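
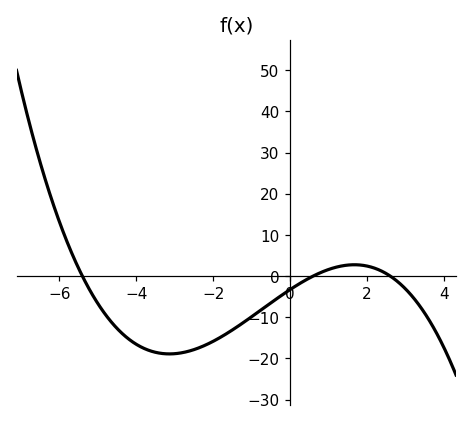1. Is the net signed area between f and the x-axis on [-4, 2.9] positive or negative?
negative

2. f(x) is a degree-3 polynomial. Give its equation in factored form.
y = -0.39(x + 5.4)(x - 0.6)(x - 2.6)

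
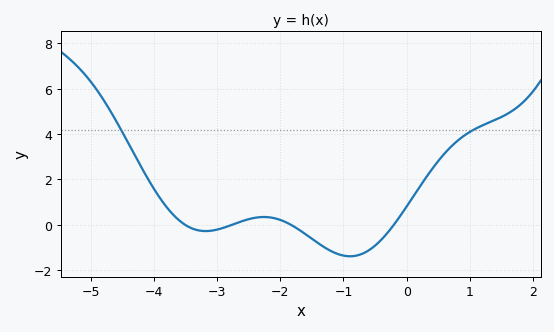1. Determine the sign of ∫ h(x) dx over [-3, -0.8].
negative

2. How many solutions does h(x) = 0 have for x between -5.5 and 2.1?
4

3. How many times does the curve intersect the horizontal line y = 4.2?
2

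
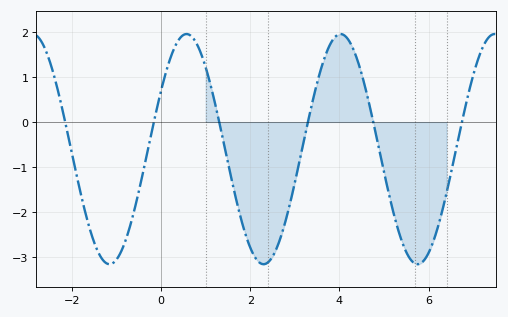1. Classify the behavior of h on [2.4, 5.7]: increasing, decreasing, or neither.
neither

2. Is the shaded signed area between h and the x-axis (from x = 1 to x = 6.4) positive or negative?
negative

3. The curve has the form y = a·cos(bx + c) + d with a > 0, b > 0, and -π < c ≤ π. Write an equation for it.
y = 2.55cos(1.82x - 1.04) - 0.6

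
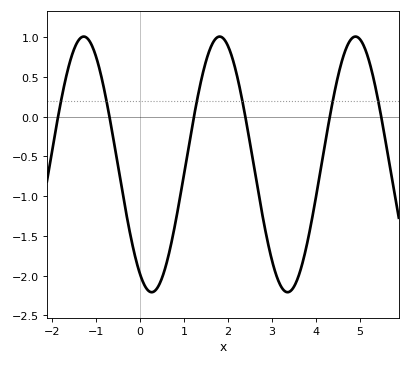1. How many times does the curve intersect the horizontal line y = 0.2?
6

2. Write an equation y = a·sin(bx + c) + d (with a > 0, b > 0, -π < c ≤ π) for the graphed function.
y = 1.61sin(2.03x - 2.1) - 0.6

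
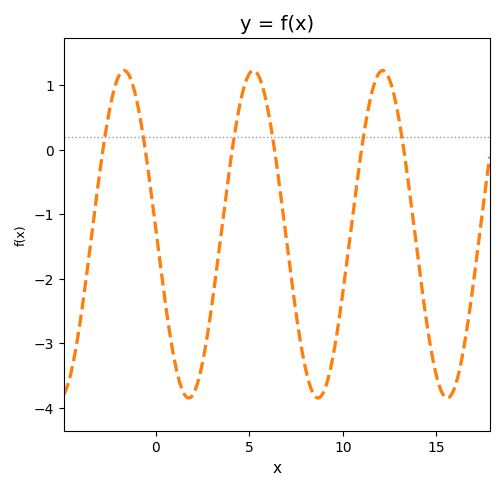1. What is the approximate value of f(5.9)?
0.763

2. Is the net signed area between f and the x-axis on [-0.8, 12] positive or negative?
negative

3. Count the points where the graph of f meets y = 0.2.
6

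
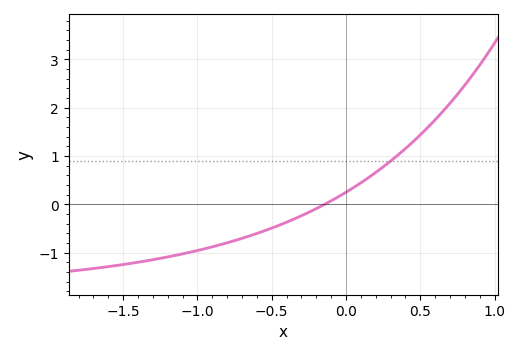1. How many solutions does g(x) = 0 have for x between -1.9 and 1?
1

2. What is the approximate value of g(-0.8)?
-0.797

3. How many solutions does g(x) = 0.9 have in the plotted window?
1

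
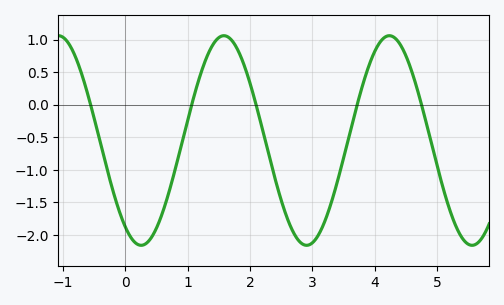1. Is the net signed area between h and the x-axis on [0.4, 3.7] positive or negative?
negative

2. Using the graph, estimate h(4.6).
0.5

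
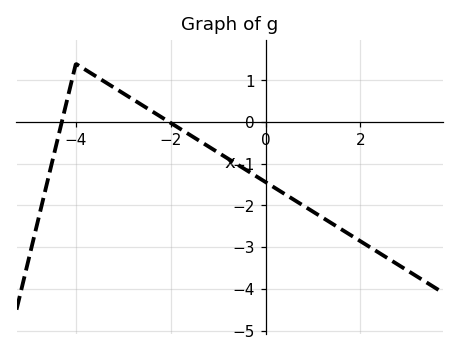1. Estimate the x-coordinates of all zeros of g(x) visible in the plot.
-4.3, -2.03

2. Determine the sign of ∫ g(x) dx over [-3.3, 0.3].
negative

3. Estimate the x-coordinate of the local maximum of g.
-4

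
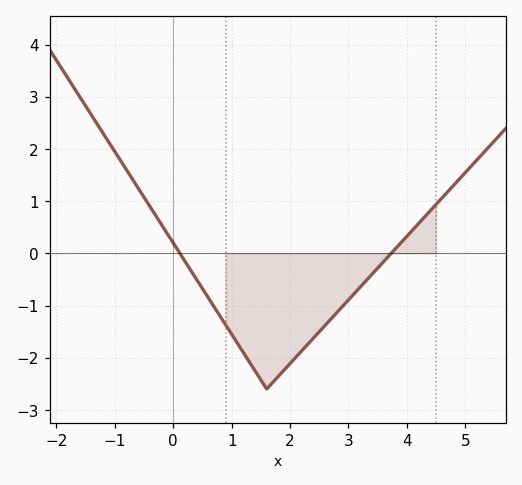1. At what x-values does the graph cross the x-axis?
0.114, 3.73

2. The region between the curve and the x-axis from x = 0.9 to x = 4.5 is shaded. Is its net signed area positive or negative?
negative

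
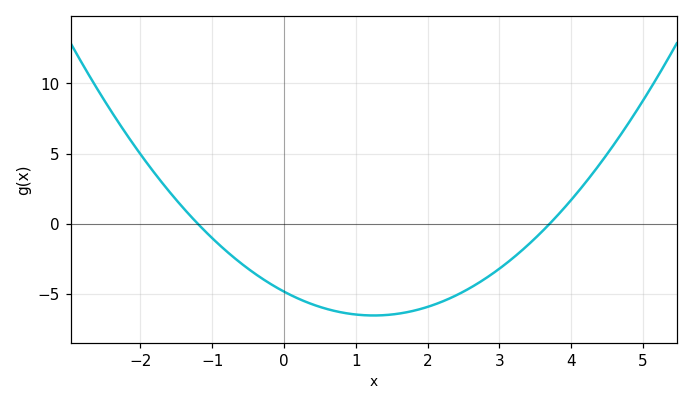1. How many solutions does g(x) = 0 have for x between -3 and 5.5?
2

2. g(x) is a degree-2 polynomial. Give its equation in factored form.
y = 1.09(x + 1.2)(x - 3.7)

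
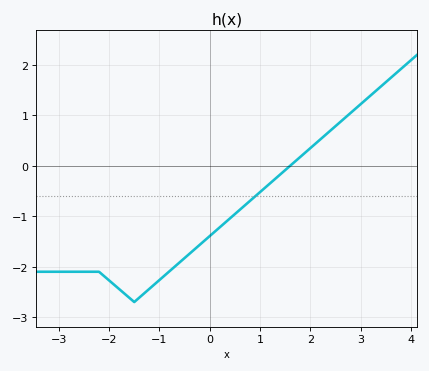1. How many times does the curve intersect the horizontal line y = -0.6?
1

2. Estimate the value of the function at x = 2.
0.347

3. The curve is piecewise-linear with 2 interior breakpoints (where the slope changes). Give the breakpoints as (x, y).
(-2.2, -2.1); (-1.5, -2.7)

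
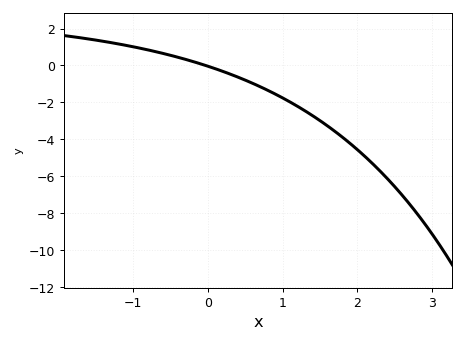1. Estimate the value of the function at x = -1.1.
1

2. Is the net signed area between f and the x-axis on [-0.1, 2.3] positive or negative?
negative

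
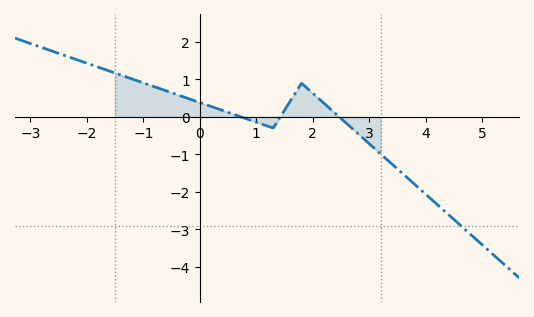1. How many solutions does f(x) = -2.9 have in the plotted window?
1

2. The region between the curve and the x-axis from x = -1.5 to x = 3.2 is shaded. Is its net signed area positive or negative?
positive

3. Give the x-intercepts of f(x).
0.8, 1.4, 2.4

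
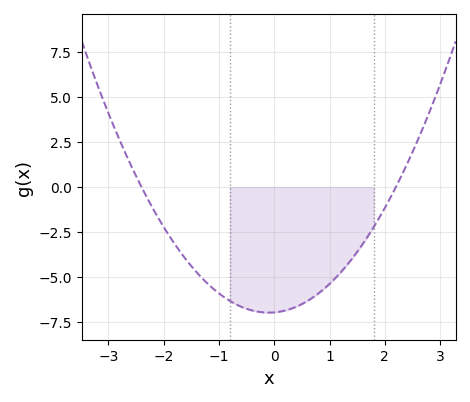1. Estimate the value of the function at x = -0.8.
-6.34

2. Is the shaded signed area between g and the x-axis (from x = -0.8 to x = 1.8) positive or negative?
negative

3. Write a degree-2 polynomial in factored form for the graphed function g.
y = 1.32(x + 2.4)(x - 2.2)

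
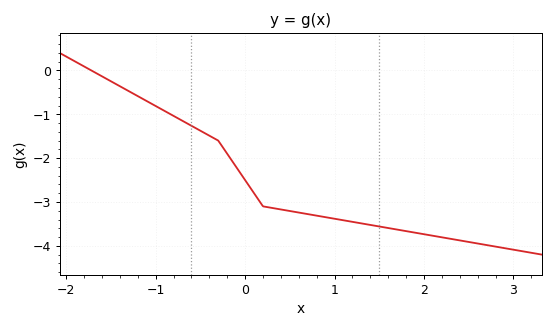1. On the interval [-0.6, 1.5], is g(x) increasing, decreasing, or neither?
decreasing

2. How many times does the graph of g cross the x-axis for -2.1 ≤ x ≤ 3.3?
1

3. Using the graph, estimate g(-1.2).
-0.585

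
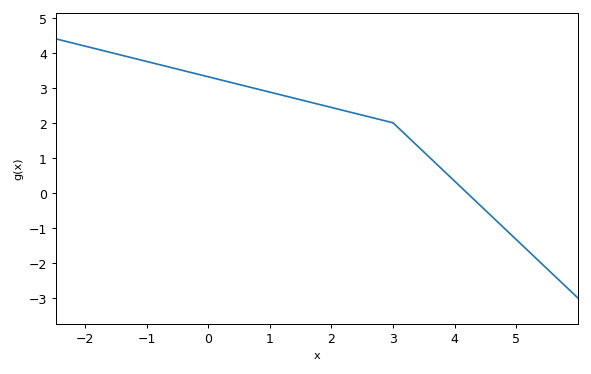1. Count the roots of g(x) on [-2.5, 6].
1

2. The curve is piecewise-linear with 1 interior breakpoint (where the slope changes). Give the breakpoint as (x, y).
(3, 2)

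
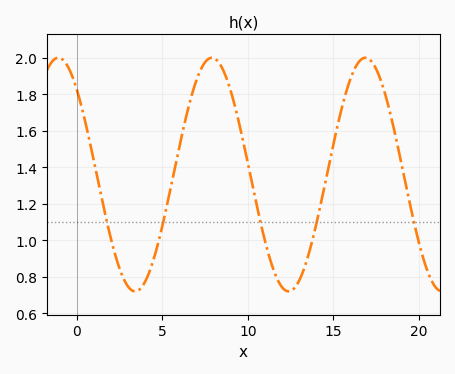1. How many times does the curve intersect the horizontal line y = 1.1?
5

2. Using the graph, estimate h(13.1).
0.8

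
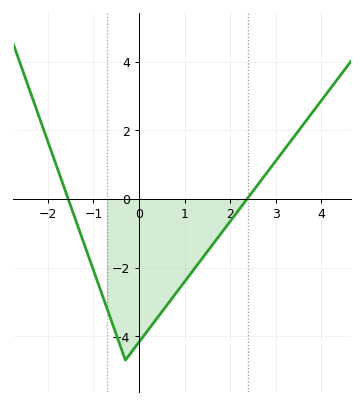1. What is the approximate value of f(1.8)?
-1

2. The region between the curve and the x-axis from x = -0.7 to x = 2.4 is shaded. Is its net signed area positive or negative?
negative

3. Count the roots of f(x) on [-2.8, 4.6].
2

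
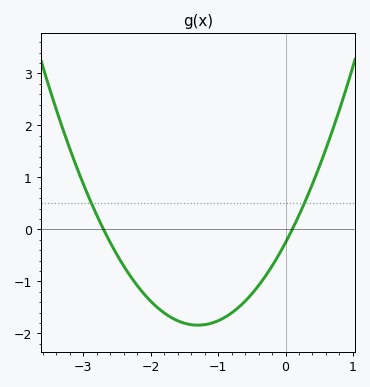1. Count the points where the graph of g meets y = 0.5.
2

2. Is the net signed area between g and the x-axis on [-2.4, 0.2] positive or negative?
negative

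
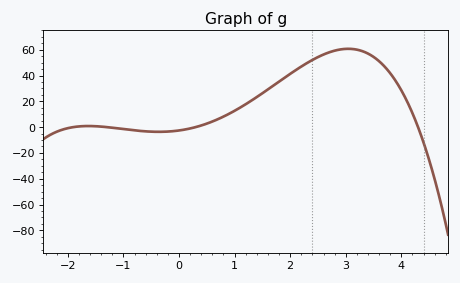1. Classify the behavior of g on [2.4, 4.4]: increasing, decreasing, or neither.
neither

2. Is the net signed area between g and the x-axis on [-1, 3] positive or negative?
positive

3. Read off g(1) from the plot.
12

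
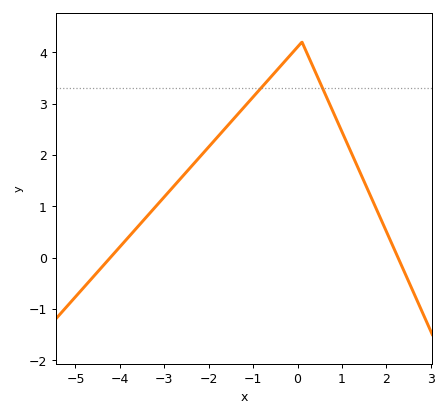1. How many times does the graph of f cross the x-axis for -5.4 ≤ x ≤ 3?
2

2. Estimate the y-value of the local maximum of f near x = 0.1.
4.2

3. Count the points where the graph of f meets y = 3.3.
2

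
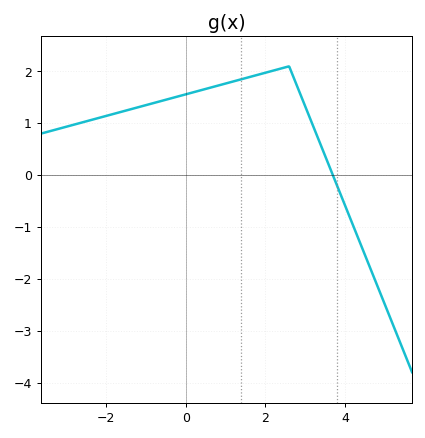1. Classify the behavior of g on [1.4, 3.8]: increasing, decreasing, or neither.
neither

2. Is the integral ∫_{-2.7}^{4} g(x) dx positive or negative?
positive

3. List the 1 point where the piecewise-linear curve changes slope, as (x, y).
(2.6, 2.1)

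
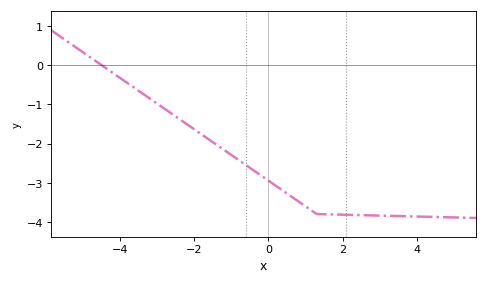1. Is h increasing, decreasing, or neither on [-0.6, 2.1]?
decreasing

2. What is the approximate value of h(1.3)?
-3.8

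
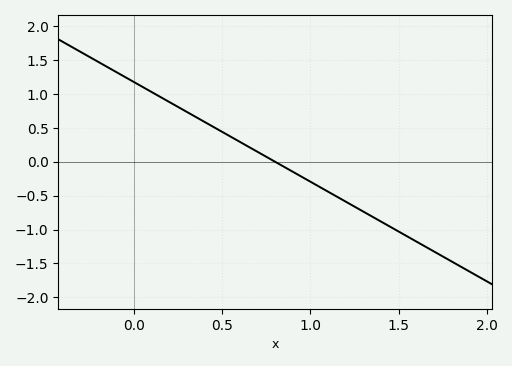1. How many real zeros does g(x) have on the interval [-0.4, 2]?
1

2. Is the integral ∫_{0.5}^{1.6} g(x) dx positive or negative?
negative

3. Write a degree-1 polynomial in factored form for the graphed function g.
y = -1.47(x - 0.8)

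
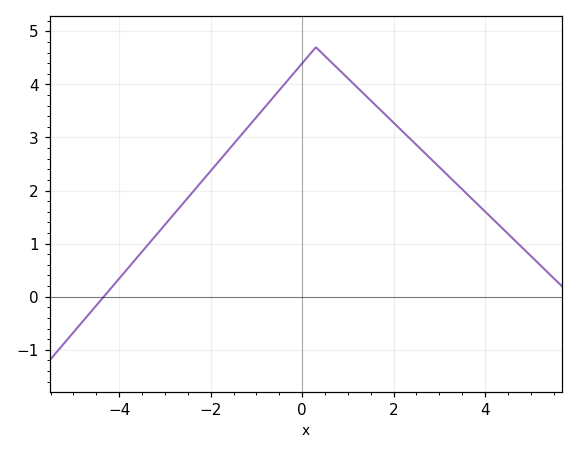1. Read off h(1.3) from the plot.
3.86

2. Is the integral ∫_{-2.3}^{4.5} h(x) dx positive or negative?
positive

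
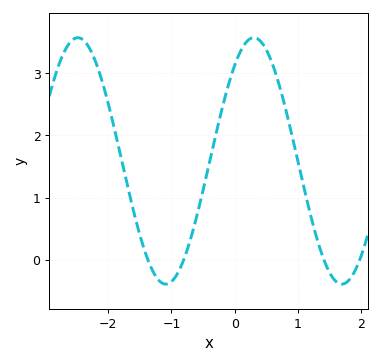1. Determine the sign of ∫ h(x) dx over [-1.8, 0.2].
positive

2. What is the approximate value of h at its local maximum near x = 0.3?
3.57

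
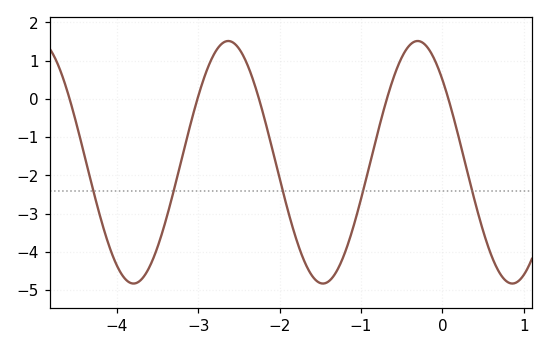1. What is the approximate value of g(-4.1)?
-3.8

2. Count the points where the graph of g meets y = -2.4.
5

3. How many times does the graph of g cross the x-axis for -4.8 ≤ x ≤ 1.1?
5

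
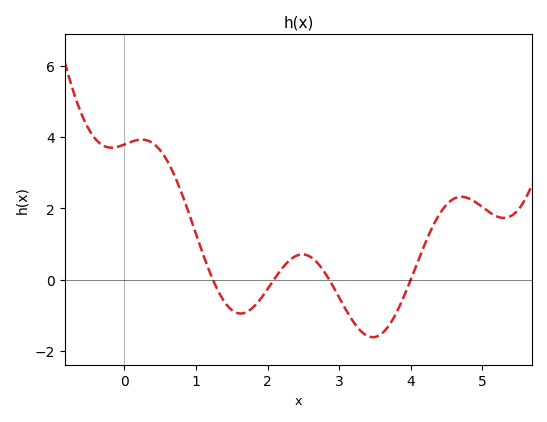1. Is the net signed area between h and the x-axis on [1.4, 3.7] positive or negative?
negative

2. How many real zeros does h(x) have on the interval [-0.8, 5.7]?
4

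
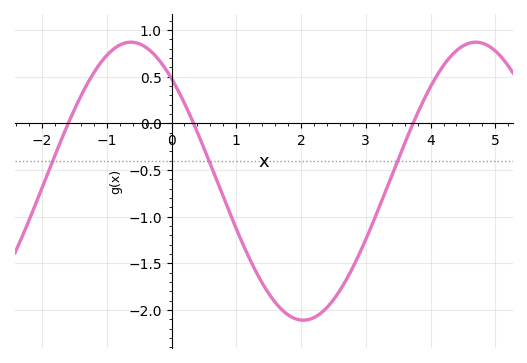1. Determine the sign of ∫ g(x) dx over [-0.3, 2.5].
negative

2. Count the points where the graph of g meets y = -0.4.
3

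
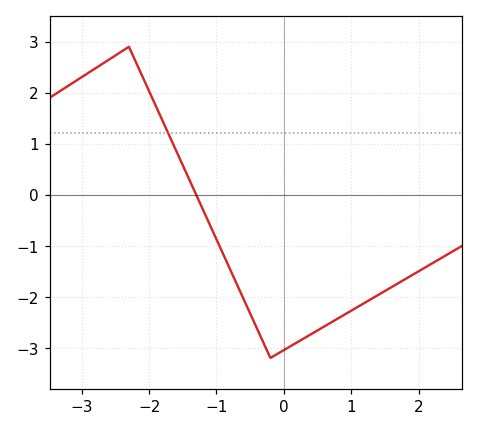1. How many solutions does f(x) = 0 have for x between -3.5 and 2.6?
1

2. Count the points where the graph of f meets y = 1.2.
1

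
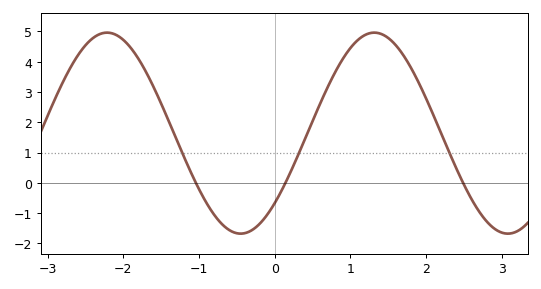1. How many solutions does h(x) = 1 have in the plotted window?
3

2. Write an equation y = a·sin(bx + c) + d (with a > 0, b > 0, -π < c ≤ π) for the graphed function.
y = 3.32sin(1.78x - 0.77) + 1.64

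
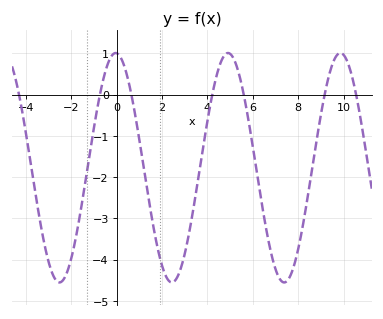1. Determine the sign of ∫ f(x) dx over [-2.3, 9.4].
negative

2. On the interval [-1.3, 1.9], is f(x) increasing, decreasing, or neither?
neither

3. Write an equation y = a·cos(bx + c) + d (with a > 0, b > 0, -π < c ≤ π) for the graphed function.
y = 2.78cos(1.27x + 0.05) - 1.77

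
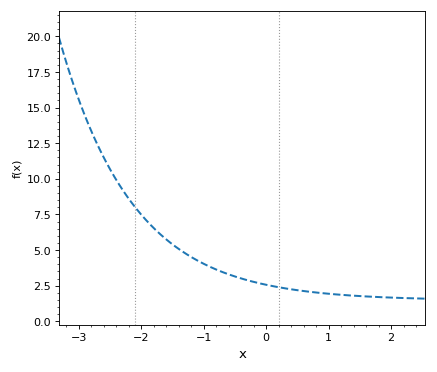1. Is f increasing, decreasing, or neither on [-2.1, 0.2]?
decreasing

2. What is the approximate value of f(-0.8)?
3.5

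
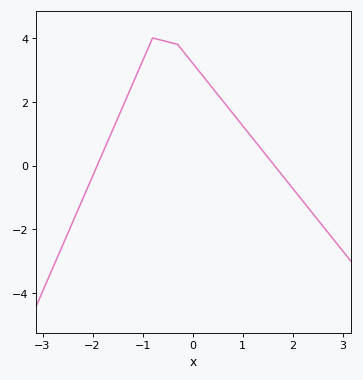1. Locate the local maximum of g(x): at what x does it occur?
-0.8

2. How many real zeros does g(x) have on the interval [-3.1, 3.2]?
2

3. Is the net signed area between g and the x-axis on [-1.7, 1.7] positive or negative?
positive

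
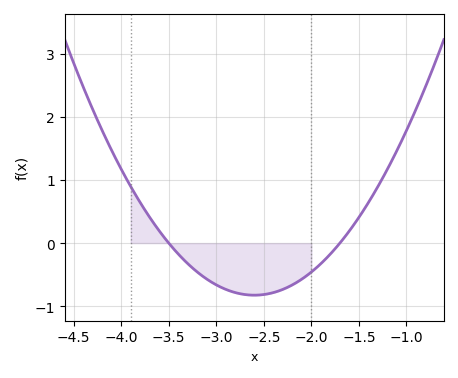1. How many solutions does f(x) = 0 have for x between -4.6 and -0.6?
2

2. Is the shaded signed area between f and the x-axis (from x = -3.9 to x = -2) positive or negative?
negative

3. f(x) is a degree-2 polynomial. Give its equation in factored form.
y = 1.02(x + 3.5)(x + 1.7)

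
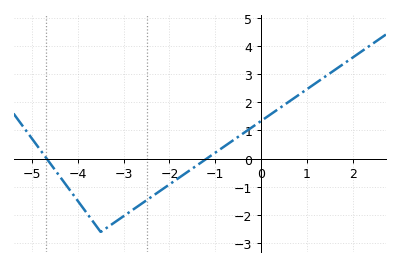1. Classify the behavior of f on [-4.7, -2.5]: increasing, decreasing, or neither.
neither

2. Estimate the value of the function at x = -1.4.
-0.238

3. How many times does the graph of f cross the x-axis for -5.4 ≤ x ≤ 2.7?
2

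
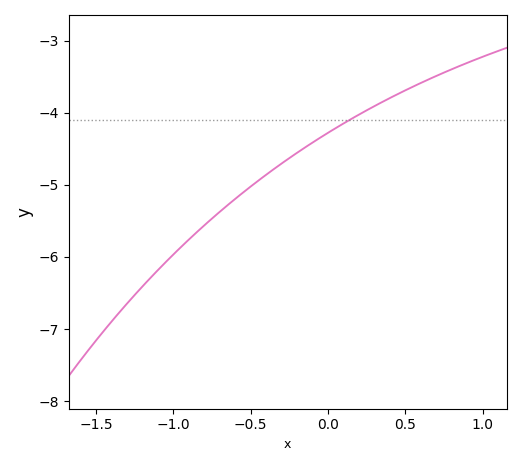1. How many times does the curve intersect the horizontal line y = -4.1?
1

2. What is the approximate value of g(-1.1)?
-6.18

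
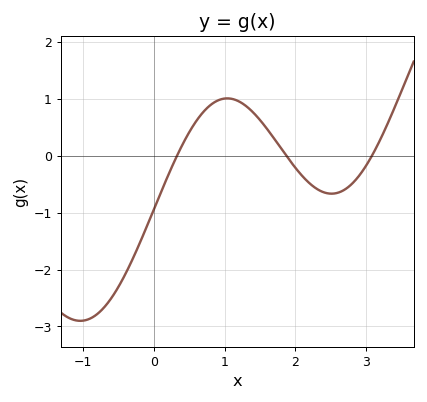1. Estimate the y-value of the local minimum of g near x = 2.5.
-0.665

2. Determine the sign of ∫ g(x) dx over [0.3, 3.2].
positive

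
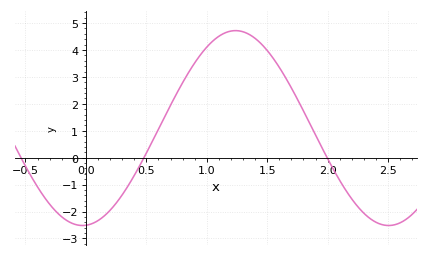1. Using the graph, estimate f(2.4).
-2.4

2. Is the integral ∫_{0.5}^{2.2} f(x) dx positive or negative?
positive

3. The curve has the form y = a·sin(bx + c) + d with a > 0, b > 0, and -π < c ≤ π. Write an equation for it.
y = 3.62sin(2.5x - 1.5) + 1.1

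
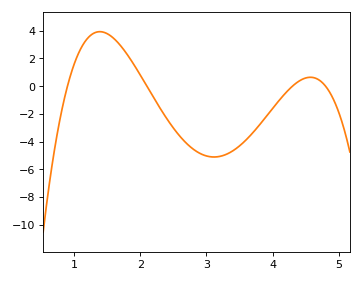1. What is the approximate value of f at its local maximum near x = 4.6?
0.6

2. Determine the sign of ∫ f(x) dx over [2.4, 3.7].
negative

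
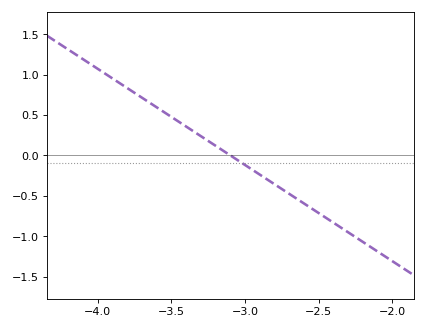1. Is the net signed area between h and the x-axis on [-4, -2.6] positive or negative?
positive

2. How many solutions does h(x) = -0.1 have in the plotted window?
1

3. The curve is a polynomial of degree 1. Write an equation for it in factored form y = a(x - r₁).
y = -1.19(x + 3.1)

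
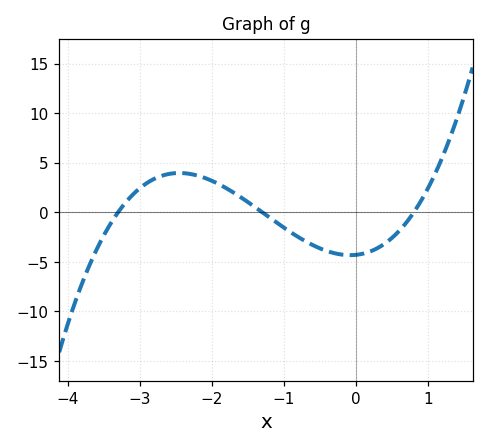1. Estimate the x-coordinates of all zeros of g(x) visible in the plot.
-3.3, -1.3, 0.8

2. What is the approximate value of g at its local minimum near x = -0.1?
-4.32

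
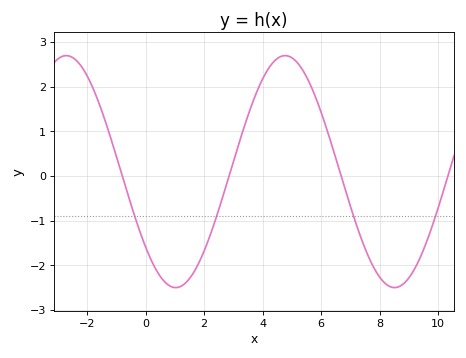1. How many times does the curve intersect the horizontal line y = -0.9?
4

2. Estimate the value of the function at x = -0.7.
-0.2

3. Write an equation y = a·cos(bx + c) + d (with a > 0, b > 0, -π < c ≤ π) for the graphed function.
y = 2.6cos(0.84x + 2.3) + 0.1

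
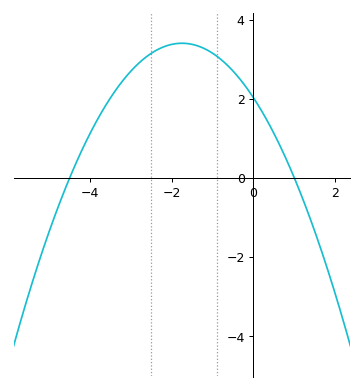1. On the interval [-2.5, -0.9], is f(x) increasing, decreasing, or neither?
neither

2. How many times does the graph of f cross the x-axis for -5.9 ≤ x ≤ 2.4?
2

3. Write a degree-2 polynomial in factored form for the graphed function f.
y = -0.45(x + 4.5)(x - 1)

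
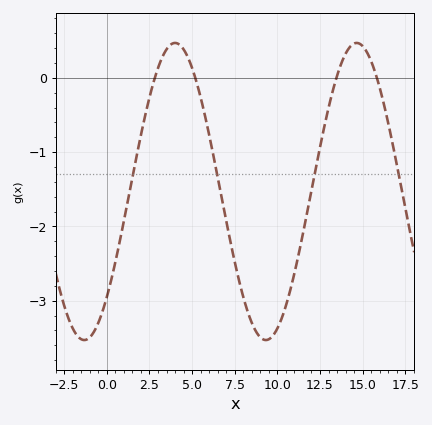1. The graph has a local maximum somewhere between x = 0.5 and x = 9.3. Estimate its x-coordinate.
4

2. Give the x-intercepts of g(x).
2.81, 5.19, 13.5, 15.8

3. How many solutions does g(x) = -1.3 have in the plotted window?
4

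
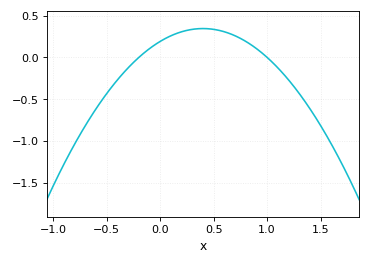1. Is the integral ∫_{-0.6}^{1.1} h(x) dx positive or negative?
positive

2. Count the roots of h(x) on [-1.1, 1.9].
2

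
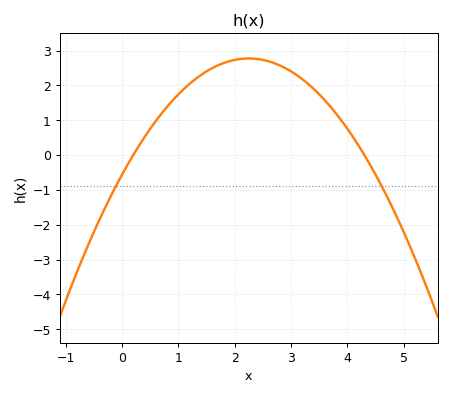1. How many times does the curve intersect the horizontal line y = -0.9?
2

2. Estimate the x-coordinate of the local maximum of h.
2.25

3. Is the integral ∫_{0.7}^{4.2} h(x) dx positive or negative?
positive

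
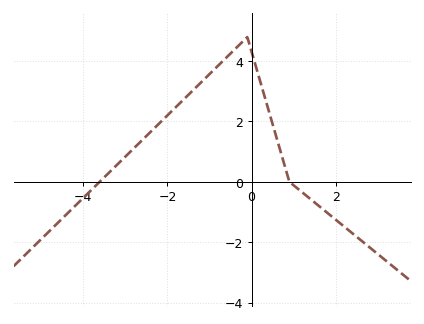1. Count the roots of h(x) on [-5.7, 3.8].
2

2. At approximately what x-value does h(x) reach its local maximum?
-0.103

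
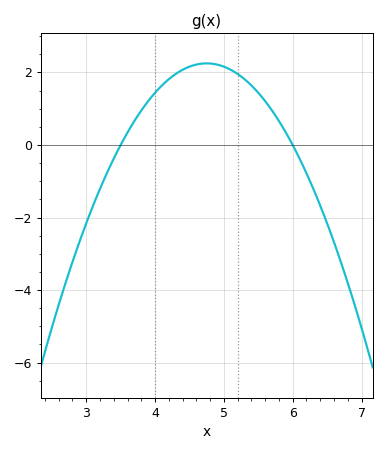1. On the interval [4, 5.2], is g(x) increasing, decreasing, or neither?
neither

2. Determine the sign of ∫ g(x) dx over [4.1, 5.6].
positive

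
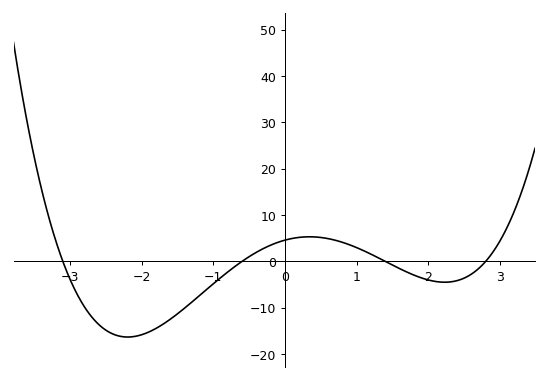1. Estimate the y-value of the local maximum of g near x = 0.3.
5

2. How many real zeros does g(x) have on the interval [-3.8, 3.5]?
4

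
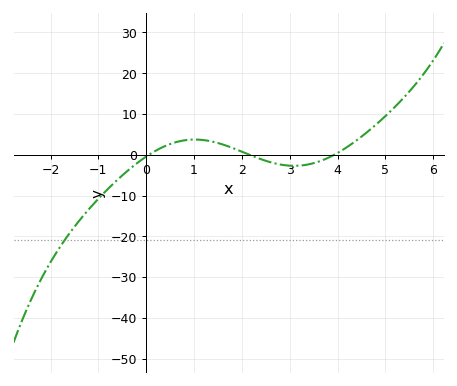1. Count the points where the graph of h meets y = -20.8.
1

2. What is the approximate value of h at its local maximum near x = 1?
4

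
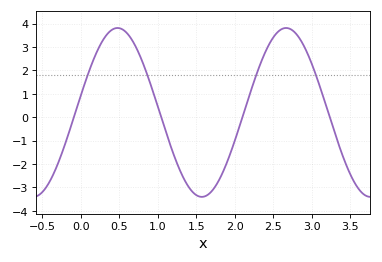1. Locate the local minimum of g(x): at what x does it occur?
1.57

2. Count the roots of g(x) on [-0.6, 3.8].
4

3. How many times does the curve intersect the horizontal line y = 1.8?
4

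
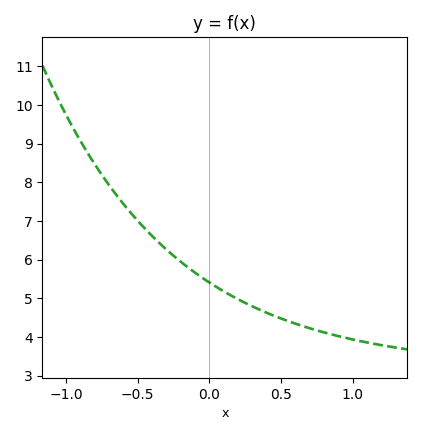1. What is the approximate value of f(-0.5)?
7.01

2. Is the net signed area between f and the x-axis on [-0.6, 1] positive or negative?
positive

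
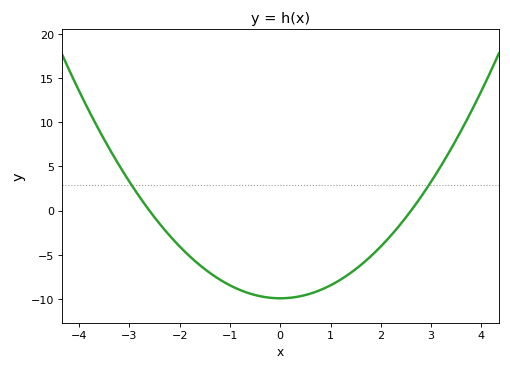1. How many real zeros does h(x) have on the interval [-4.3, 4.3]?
2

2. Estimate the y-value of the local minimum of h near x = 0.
-10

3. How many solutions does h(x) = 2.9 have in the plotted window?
2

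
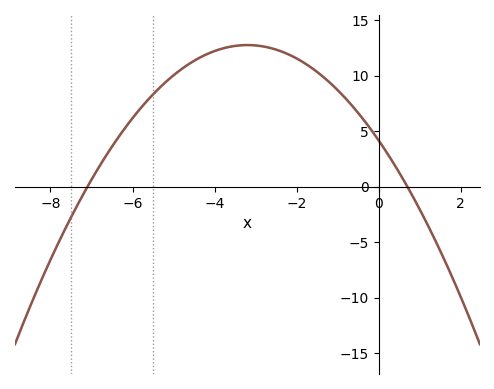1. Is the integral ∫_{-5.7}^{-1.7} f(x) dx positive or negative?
positive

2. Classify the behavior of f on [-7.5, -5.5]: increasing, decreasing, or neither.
increasing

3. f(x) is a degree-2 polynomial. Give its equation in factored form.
y = -0.84(x + 7.1)(x - 0.7)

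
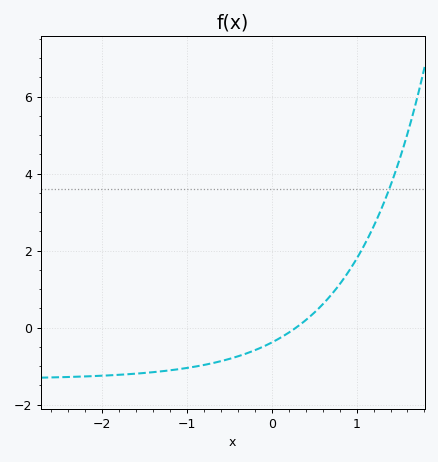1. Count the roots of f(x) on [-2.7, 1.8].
1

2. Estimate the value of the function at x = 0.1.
-0.2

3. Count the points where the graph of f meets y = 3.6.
1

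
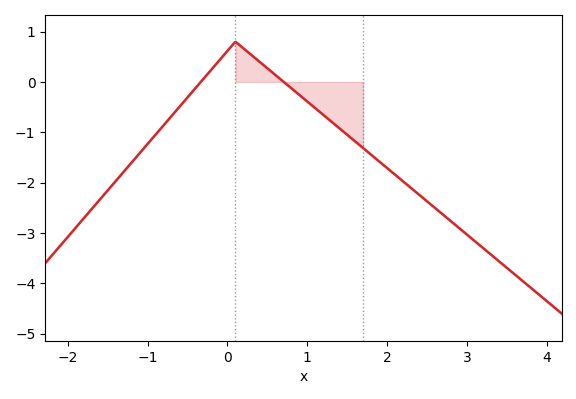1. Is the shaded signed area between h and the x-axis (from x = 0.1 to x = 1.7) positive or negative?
negative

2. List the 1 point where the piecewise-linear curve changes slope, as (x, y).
(0.1, 0.8)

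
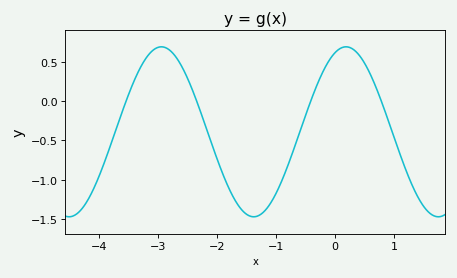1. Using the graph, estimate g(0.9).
-0.25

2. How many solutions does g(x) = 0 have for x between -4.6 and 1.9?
4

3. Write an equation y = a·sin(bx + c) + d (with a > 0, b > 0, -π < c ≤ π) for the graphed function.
y = 1.08sin(2x + 1.2) - 0.39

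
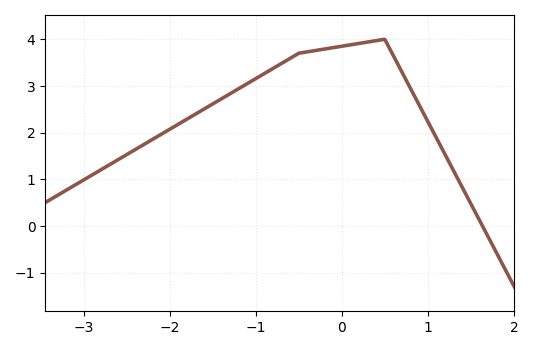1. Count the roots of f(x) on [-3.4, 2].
1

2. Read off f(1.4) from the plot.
0.827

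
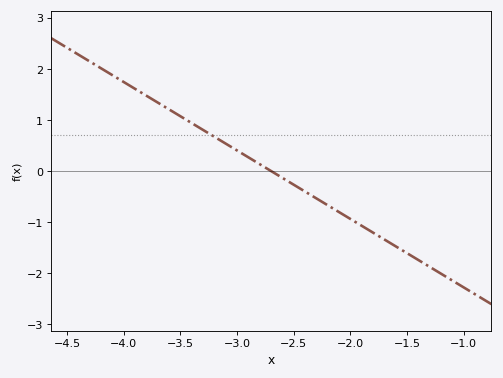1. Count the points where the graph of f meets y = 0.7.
1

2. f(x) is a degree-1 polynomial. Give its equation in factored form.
y = -1.34(x + 2.7)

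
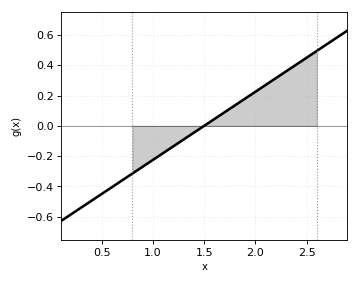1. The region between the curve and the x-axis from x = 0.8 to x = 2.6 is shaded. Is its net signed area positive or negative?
positive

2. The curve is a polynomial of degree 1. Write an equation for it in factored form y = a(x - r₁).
y = 0.45(x - 1.5)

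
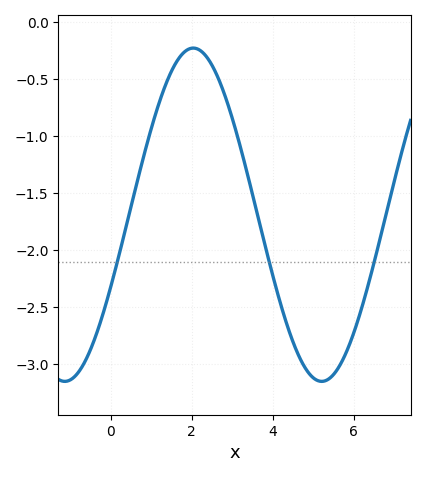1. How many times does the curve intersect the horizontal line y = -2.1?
3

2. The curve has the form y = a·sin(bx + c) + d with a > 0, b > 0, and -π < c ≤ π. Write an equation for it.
y = 1.46sin(0.99x - 0.45) - 1.69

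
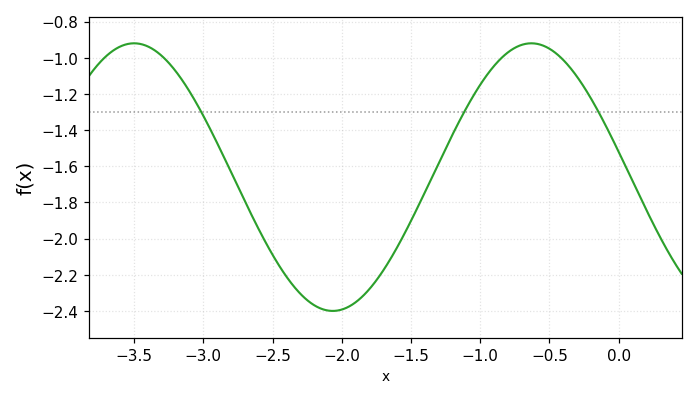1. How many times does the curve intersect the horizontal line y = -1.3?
3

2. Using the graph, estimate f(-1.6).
-2.05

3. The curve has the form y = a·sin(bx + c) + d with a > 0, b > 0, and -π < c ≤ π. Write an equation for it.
y = 0.74sin(2.19x + 2.95) - 1.66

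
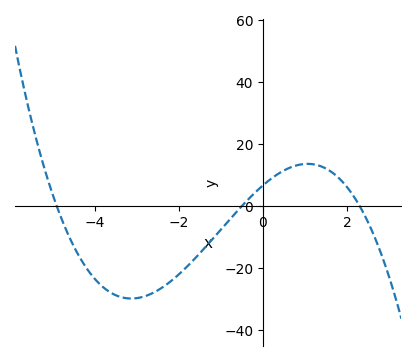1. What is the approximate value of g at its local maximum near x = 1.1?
14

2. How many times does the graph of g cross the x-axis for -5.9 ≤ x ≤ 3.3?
3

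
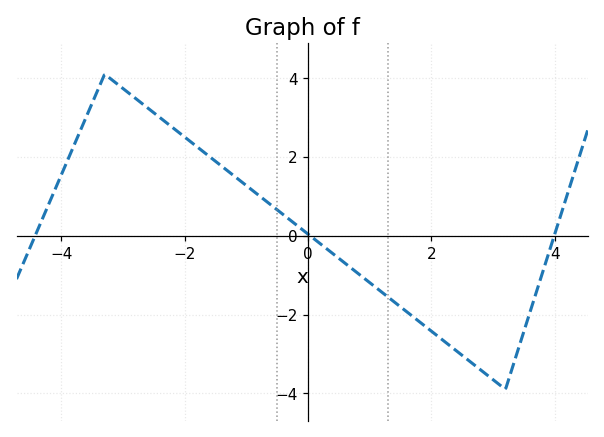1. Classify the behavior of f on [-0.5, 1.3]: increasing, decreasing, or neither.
decreasing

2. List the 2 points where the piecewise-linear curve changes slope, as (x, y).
(-3.3, 4.1); (3.2, -3.9)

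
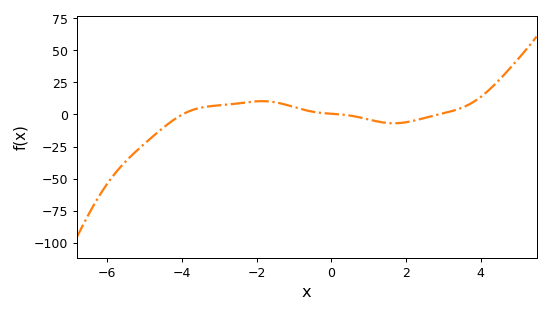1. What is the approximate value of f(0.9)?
-4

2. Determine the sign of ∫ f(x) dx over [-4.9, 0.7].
positive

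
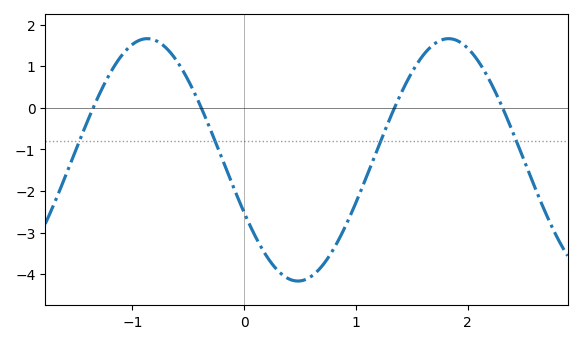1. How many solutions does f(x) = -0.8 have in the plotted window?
4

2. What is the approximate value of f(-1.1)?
1.24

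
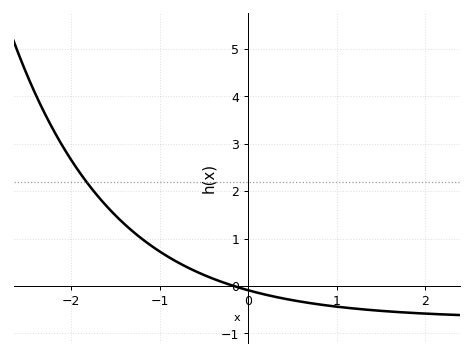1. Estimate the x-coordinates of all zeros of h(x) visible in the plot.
-0.163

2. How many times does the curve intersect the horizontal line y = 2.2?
1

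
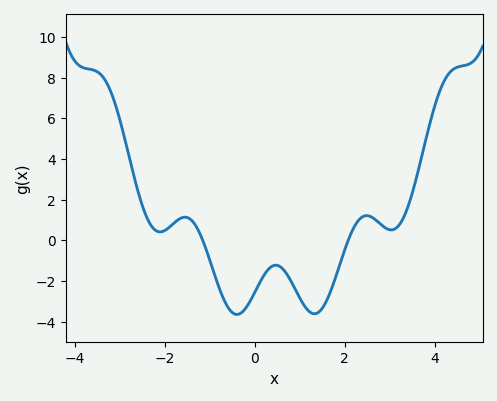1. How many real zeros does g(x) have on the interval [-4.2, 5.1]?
2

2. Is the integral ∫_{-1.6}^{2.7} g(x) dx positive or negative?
negative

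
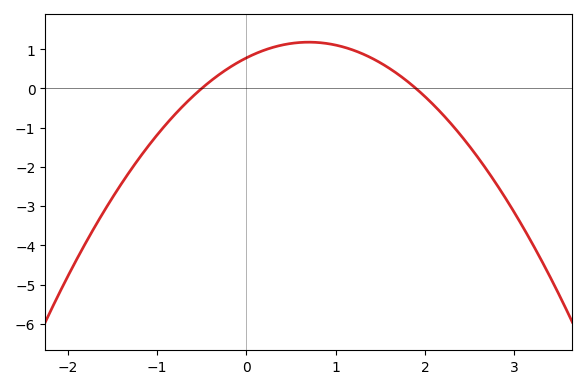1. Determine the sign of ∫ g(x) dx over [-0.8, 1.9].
positive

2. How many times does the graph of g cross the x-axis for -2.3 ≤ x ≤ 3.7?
2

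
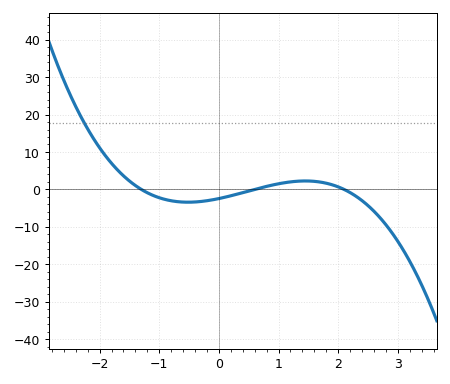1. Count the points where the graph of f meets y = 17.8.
1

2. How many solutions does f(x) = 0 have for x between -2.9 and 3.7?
3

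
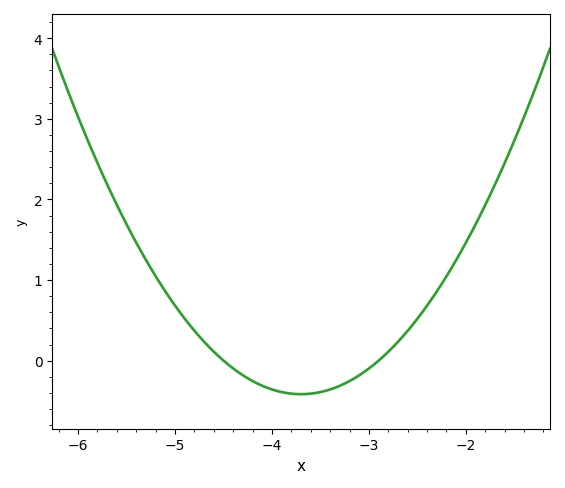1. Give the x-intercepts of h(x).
-4.5, -2.9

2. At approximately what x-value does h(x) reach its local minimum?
-3.7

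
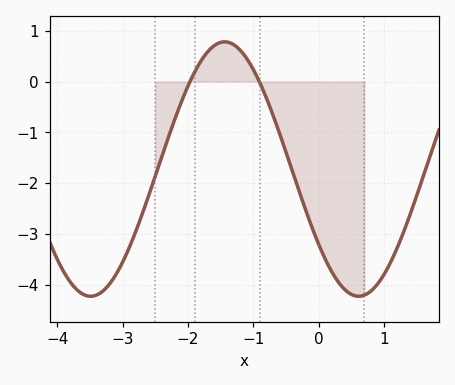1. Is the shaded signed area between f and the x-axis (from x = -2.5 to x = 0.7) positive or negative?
negative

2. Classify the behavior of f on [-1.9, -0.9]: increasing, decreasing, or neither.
neither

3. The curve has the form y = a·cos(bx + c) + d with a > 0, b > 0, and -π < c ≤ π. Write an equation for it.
y = 2.5cos(1.53x + 2.2) - 1.72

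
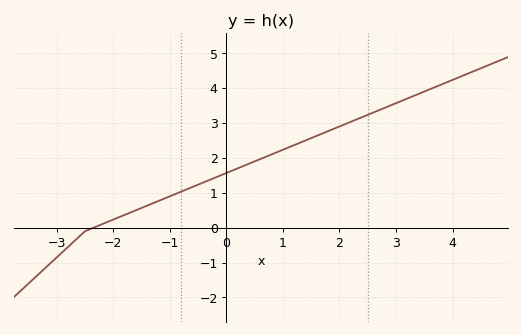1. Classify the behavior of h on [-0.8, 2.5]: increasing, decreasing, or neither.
increasing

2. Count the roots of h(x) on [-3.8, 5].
1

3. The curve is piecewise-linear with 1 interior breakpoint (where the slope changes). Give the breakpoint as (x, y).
(-2.5, -0.1)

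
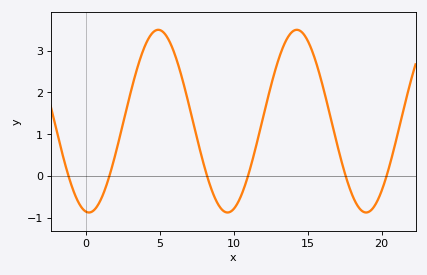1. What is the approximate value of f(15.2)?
3.1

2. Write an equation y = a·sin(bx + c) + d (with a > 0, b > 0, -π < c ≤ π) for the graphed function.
y = 2.19sin(0.67x - 1.7) + 1.31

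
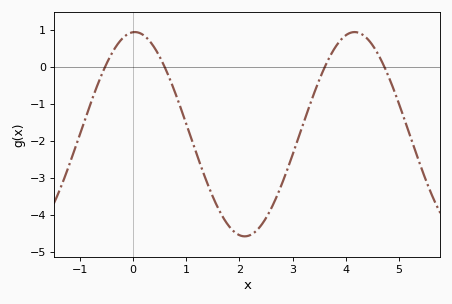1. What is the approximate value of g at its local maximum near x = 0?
0.94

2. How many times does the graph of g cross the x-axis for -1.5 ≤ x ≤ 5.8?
4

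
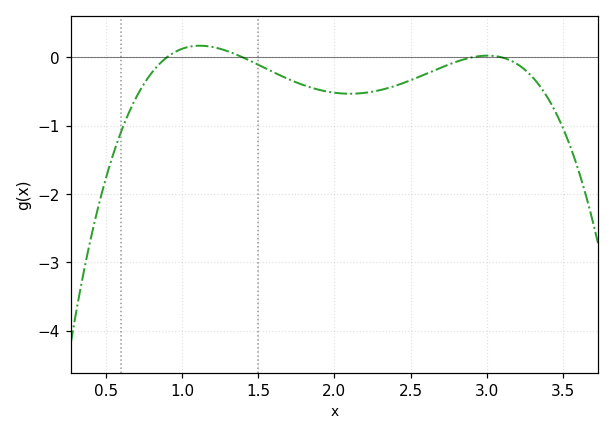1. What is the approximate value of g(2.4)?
-0.4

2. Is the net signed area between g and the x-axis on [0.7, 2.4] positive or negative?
negative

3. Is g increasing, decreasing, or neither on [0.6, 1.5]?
neither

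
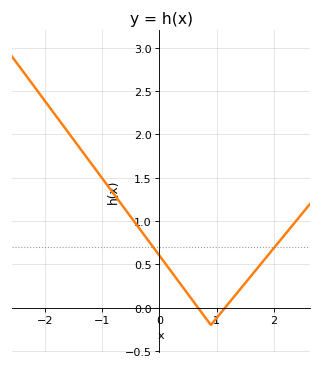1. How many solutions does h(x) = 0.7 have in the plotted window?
2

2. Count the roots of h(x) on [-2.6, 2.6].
2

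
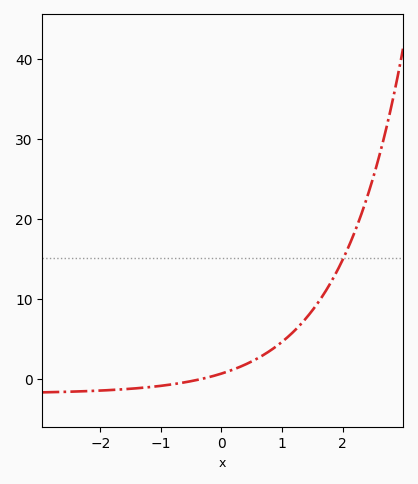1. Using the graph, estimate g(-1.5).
-1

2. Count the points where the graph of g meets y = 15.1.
1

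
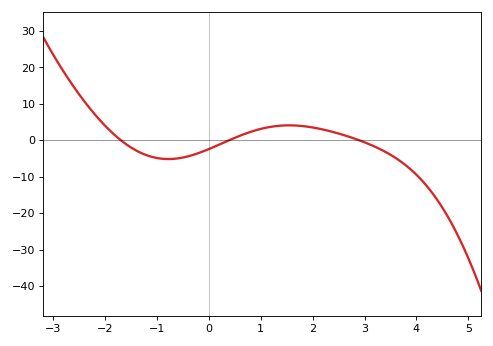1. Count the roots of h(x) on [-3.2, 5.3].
3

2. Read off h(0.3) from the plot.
-0.542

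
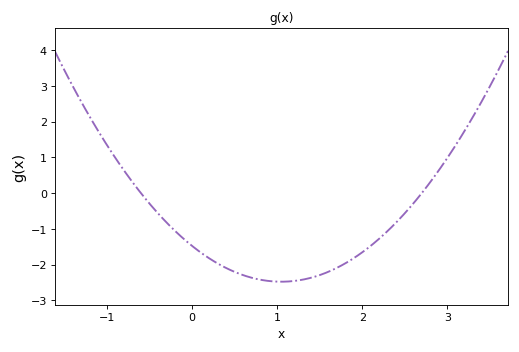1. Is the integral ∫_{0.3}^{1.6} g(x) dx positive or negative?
negative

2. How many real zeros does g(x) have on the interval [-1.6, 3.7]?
2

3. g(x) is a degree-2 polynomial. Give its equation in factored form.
y = 0.91(x + 0.6)(x - 2.7)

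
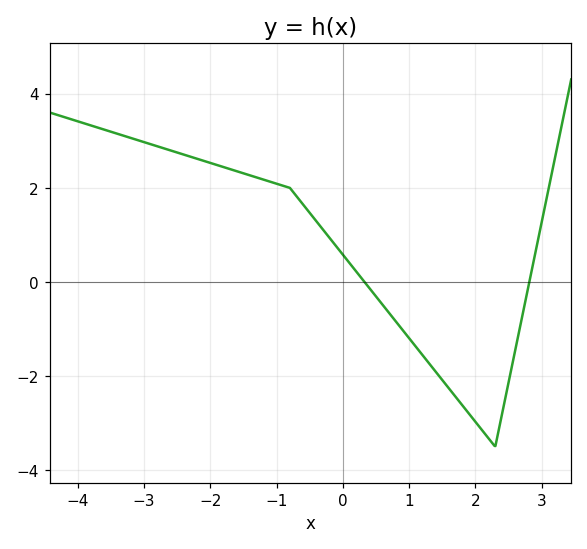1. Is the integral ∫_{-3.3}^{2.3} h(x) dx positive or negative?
positive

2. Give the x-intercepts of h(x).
0.4, 2.8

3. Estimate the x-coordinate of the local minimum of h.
2.4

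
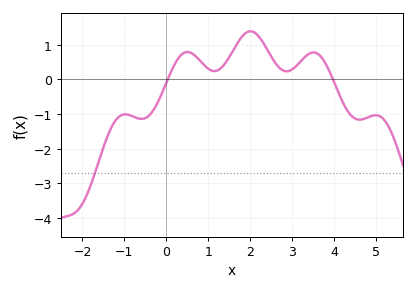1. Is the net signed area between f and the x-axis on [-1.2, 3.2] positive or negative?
positive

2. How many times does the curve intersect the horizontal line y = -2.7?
1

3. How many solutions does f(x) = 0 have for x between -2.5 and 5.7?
2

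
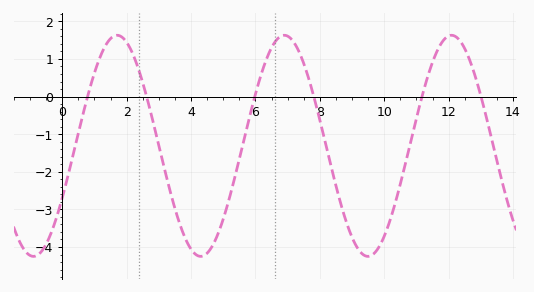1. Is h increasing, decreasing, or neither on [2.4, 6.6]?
neither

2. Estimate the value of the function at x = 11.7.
1.3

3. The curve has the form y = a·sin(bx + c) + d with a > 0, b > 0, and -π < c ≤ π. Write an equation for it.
y = 2.94sin(1.2x - 0.49) - 1.31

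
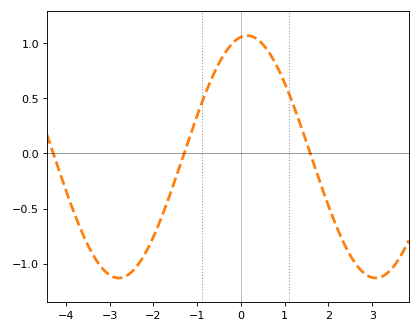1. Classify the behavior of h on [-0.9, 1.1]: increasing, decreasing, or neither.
neither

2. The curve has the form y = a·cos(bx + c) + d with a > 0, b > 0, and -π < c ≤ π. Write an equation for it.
y = 1.1cos(1.1x - 0.15) - 0.03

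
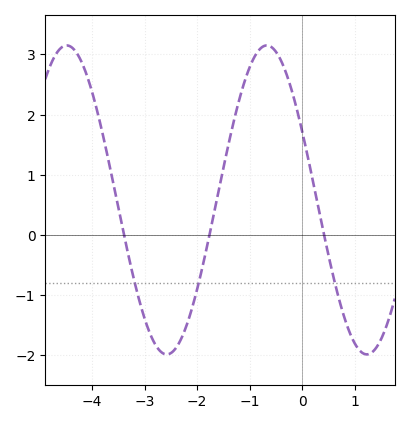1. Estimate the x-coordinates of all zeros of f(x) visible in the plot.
-3.4, -1.8, 0.4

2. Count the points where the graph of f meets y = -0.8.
3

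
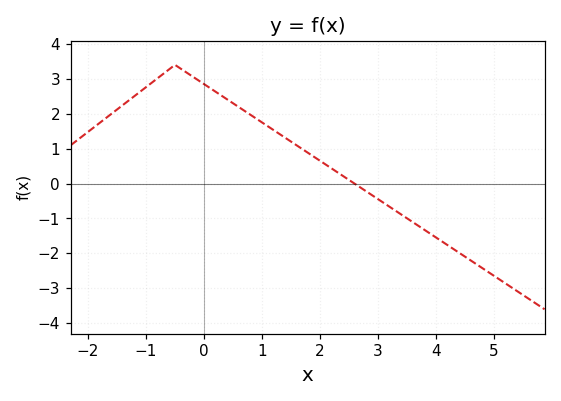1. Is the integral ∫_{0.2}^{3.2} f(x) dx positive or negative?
positive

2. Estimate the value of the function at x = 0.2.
2.63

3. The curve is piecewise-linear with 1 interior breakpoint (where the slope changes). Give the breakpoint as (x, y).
(-0.5, 3.4)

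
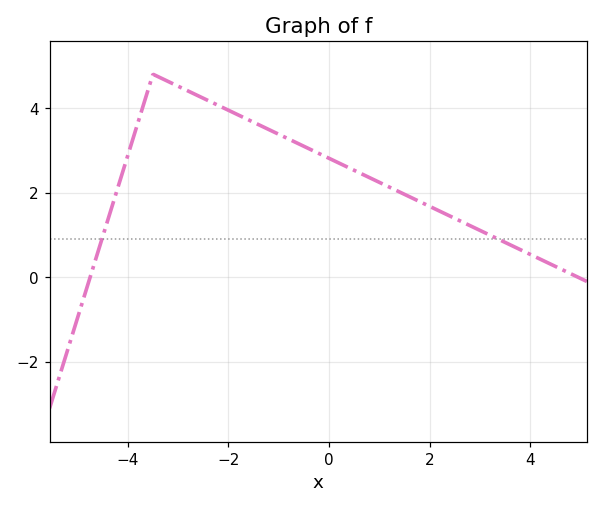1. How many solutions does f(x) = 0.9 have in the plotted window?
2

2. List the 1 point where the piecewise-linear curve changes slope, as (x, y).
(-3.5, 4.8)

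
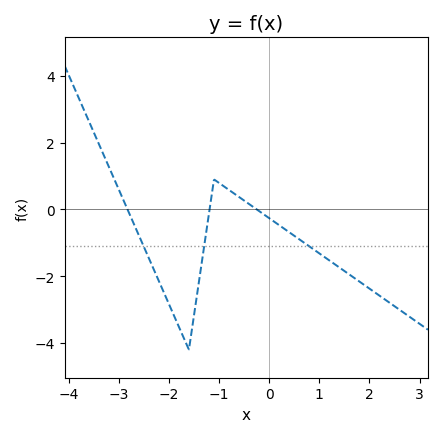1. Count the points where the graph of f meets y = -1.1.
3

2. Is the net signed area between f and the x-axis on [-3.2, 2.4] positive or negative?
negative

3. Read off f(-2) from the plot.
-2.8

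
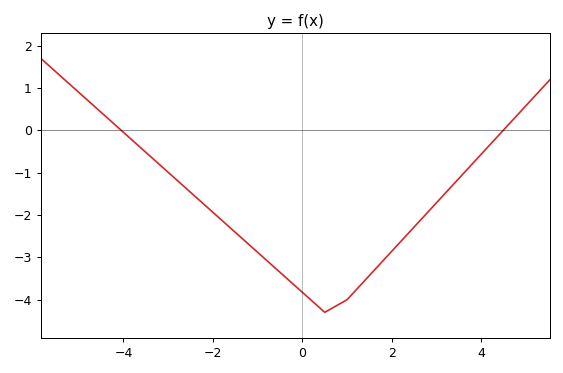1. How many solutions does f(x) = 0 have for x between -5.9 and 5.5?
2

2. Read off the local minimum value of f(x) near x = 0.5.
-4.3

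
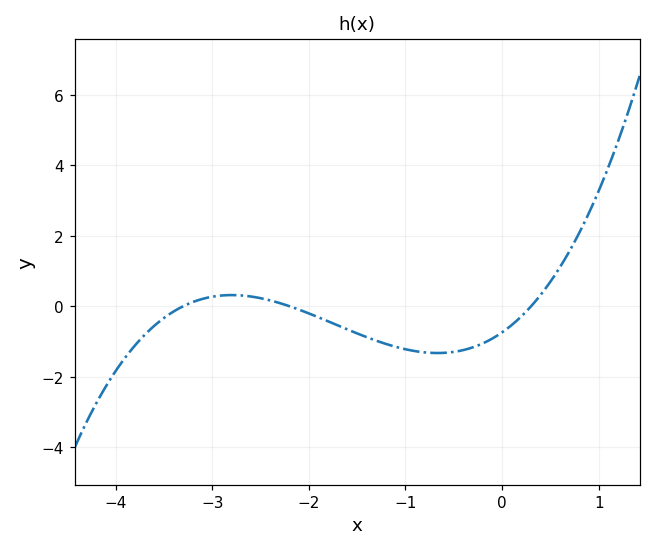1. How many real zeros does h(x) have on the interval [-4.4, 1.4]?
3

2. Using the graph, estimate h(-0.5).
-1.29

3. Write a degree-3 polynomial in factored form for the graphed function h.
y = 0.34(x + 3.3)(x + 2.2)(x - 0.3)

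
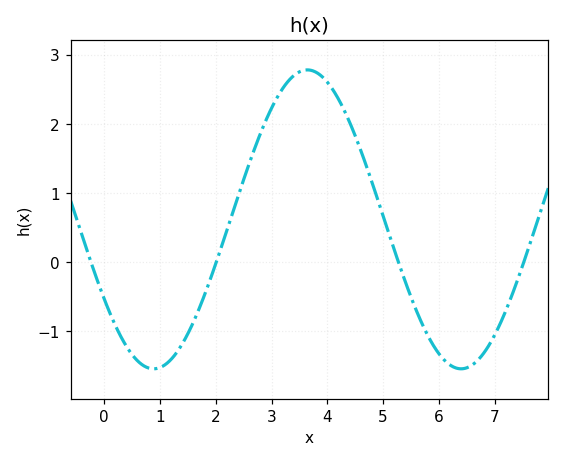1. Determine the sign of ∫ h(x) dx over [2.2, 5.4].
positive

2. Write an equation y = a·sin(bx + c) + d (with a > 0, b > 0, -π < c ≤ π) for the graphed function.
y = 2.16sin(1.1x - 2.6) + 0.62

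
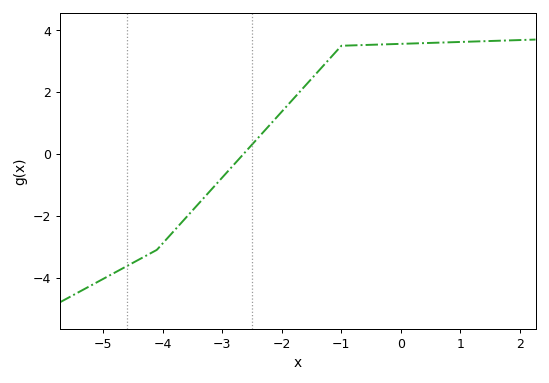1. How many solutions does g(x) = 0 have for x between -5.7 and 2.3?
1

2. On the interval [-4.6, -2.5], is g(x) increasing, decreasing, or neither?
increasing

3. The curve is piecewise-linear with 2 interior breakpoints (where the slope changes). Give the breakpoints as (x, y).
(-4.1, -3.1); (-1, 3.5)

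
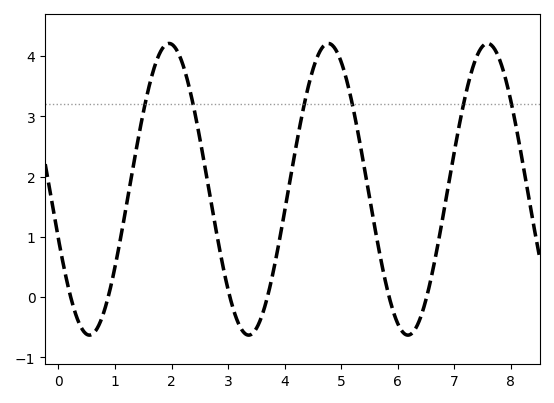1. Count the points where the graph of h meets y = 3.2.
6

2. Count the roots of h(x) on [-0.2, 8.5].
6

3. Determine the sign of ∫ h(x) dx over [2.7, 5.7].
positive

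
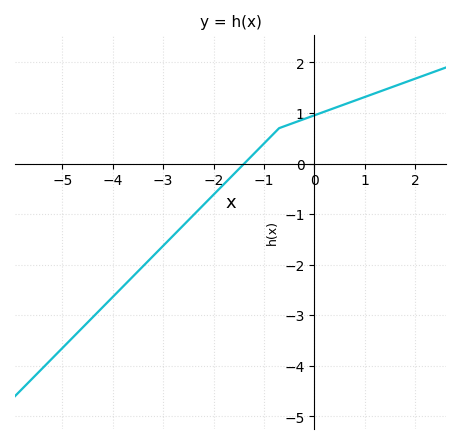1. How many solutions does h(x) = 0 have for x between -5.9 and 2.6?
1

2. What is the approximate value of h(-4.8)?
-3.4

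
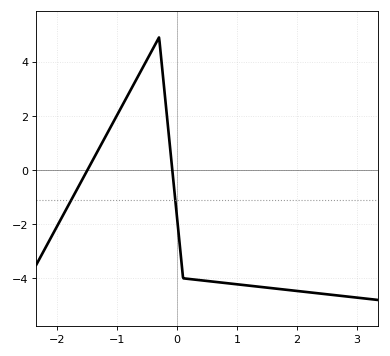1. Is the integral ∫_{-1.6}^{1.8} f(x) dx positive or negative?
negative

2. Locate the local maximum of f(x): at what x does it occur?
-0.3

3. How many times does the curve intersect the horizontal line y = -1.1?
2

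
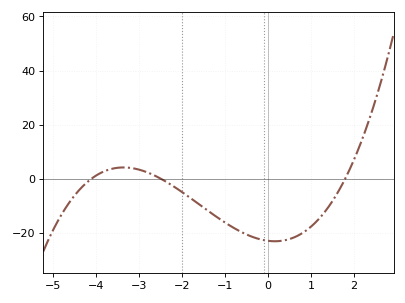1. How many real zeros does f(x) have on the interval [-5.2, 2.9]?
3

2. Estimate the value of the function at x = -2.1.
-3.9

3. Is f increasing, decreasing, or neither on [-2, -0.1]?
decreasing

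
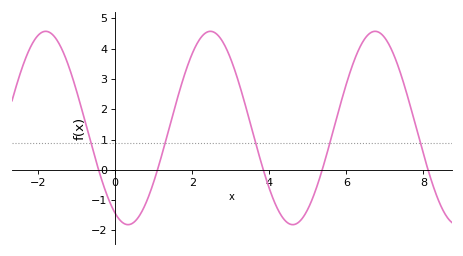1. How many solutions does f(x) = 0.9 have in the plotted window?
5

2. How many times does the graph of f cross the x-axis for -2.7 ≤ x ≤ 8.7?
5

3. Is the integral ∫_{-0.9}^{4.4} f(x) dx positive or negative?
positive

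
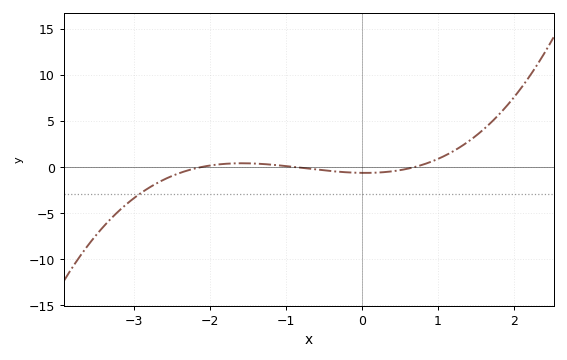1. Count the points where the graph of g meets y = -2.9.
1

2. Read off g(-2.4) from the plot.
-0.5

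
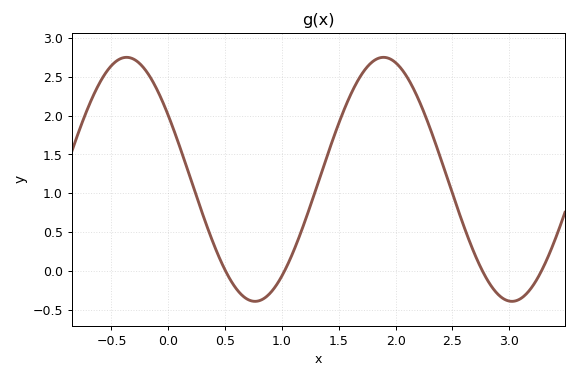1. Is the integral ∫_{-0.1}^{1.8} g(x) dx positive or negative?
positive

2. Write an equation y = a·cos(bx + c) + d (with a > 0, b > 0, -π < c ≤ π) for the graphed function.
y = 1.57cos(2.8x + 1) + 1.18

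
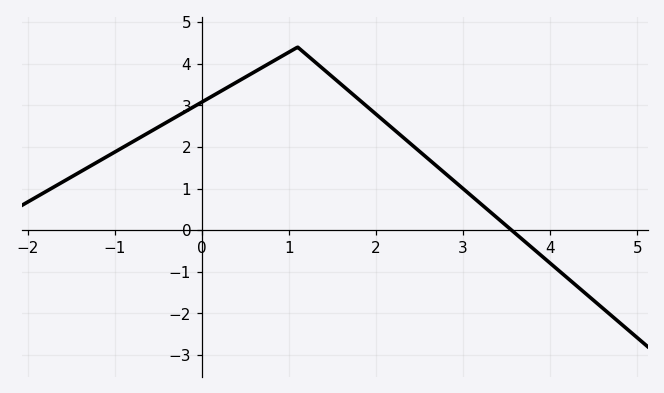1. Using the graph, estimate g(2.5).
1.9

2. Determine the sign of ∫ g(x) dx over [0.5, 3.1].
positive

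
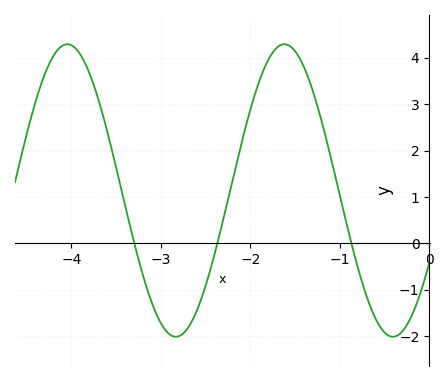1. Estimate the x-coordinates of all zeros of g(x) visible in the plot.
-3.29, -2.37, -0.869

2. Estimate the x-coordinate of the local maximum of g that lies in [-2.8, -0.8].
-1.62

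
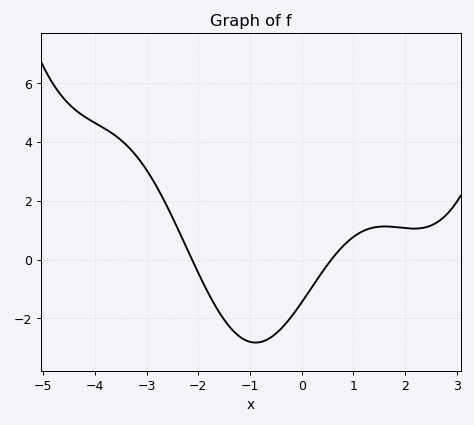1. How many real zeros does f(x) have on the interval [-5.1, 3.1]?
2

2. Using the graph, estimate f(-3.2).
3.53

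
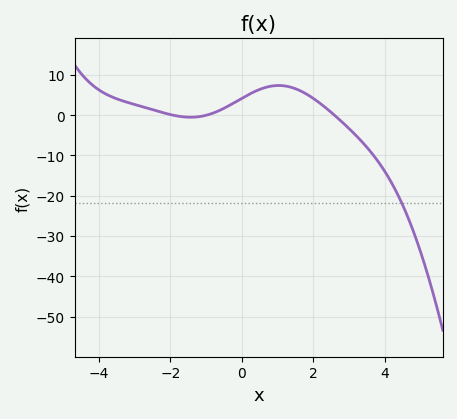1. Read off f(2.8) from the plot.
-2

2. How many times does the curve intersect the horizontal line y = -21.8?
1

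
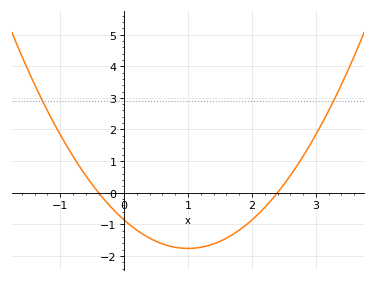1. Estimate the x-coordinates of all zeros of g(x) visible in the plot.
-0.4, 2.4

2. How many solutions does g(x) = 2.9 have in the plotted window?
2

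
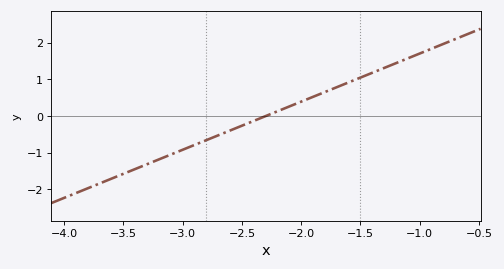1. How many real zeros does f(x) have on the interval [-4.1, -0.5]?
1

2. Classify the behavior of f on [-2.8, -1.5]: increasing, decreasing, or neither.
increasing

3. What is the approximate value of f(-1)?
1.7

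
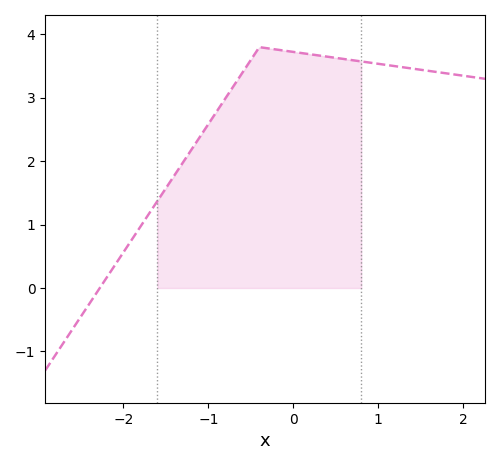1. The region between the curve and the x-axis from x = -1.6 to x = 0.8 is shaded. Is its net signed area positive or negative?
positive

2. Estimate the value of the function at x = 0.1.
3.7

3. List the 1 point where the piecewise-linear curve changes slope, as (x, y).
(-0.4, 3.8)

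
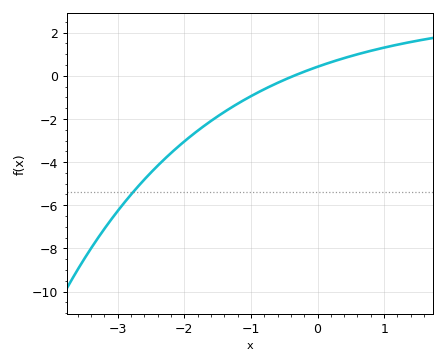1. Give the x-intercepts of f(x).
-0.356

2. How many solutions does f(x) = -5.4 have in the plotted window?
1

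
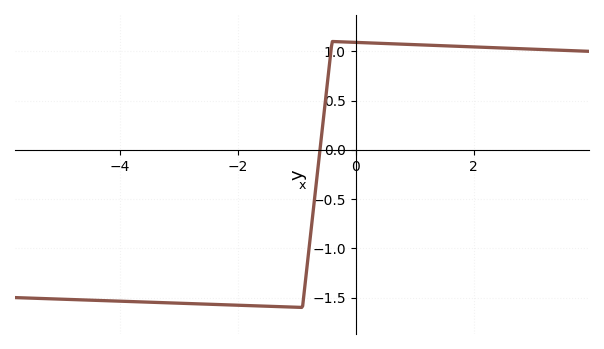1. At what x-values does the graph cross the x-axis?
-0.6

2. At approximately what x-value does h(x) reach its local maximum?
-0.4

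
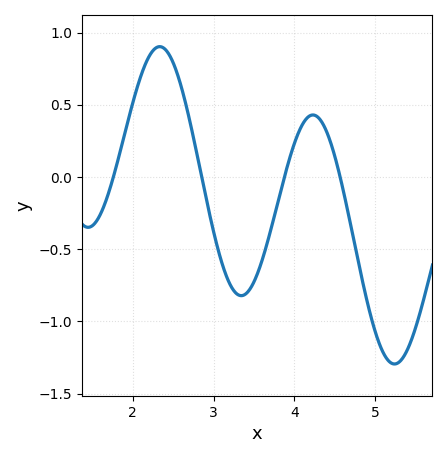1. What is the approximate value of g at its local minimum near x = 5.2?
-1.3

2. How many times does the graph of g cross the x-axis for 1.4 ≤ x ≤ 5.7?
4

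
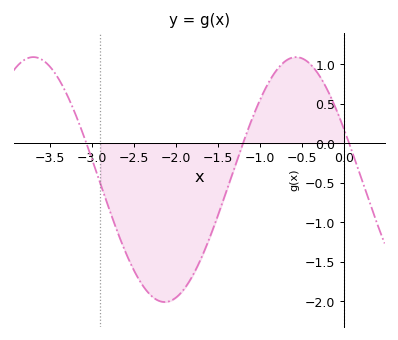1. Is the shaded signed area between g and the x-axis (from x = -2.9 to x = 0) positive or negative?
negative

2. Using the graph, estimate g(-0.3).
0.864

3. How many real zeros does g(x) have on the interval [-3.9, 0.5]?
3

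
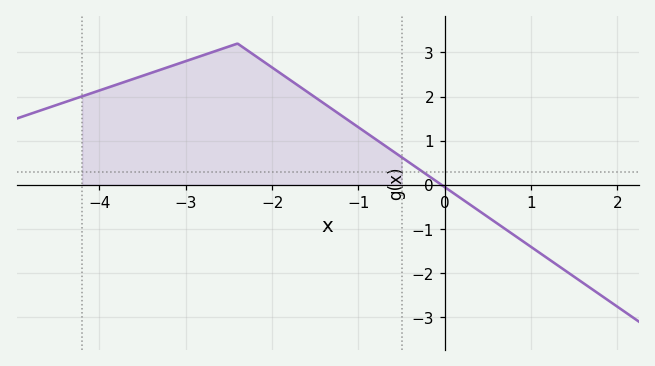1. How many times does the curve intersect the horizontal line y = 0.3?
1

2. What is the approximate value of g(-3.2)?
2.7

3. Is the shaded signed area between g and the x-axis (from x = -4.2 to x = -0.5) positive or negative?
positive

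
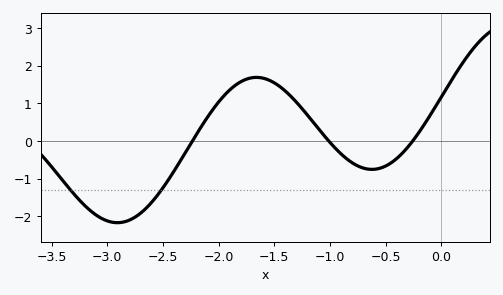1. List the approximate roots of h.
-2.2, -1, -0.3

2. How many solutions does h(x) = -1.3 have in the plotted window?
2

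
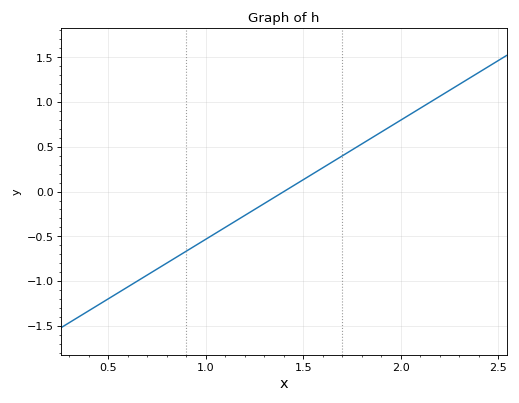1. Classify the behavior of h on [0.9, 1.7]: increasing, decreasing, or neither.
increasing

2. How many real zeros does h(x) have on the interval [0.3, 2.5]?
1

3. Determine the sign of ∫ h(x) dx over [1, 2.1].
positive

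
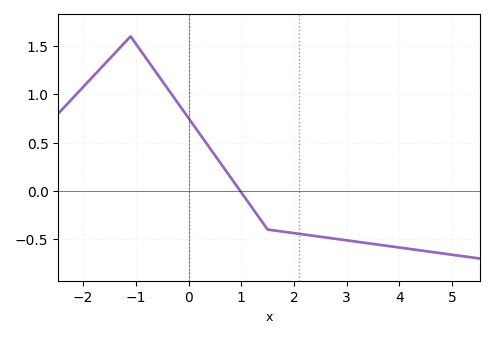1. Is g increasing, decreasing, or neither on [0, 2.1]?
decreasing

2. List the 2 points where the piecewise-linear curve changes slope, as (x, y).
(-1.1, 1.6); (1.5, -0.4)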